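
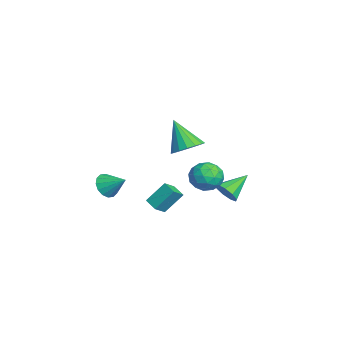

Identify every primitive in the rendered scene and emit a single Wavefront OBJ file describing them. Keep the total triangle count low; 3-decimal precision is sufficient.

v 2.984 0.57 2.511
v 3.676 0.84 3.019
v 2.076 -0.03 4.069
v 3.42 1.186 3.003
v 3.063 1.39 2.874
v 2.688 1.407 2.662
v 2.381 1.232 2.416
v 2.212 0.906 2.191
v 2.22 0.503 2.04
v 2.402 0.115 1.997
v 2.718 -0.168 2.071
v 3.095 -0.283 2.247
v 3.446 -0.201 2.483
v 3.691 0.057 2.725
v 3.774 0.433 2.919
v -1.35 2.903 -1.51
v -0.528 2.631 -1.033
v -1.452 1.449 -2.167
v -0.63 1.177 -1.69
v -1.462 1.342 -1.184
v -1.4 2.241 -0.778
v -0.58 1.839 -2.422
v -0.518 2.738 -2.016
v -0.052 1.973 -1.597
v -0.598 1.666 -0.832
v -1.382 2.414 -2.368
v -1.928 2.107 -1.603
v -0.93 2.895 -1.214
v -1.05 1.185 -1.986
v -1.539 1.282 -1.689
v -1.056 1.122 -1.409
v -1.443 2.666 -1.064
v -0.96 2.505 -0.784
v -1.509 1.748 -0.873
v -1.02 1.575 -2.416
v -0.537 1.414 -2.136
v -0.924 2.958 -1.791
v -0.441 2.798 -1.511
v -0.471 2.332 -2.327
v -0.168 2.348 -1.265
v -0.227 1.493 -1.651
v -0.198 1.883 -2.081
v -0.161 2.411 -1.843
v -0.488 2.168 -0.816
v -0.548 1.313 -1.202
v -1.037 1.41 -0.904
v -1 1.938 -0.666
v -0.208 1.781 -1.147
v -1.432 2.767 -1.998
v -1.492 1.912 -2.384
v -0.98 2.142 -2.534
v -0.943 2.67 -2.296
v -1.753 2.587 -1.549
v -1.812 1.732 -1.935
v -1.819 1.669 -1.357
v -1.782 2.197 -1.119
v -1.772 2.299 -2.053
v 2.253 -3.353 -0.228
v 2.842 -3.848 -0.182
v 2.927 -2.487 0.468
v 2.911 -3.636 -0.513
v 2.804 -3.348 -0.767
v 2.549 -3.062 -0.877
v 2.215 -2.854 -0.813
v 1.892 -2.779 -0.593
v 1.665 -2.859 -0.275
v 1.596 -3.071 0.056
v 1.703 -3.358 0.31
v 1.957 -3.645 0.42
v 2.291 -3.853 0.356
v 2.615 -3.927 0.136
v 0.774 -0.78 -2.46
v 1.238 -1.315 -1.955
v 0.666 0.176 -1.348
v 1.13 -0.359 -0.843
v 1.49 -0.401 -2.717
v 1.954 -0.936 -2.212
v 1.382 0.555 -1.605
v 1.846 0.02 -1.1
v -2.247 3.264 -3.551
v -1.737 3.137 -2.949
v -2.973 4.536 -2.669
v -1.526 3.5 -3.299
v -1.653 3.753 -3.768
v -2.058 3.777 -4.135
v -2.551 3.561 -4.229
v -2.903 3.206 -4.006
v -2.948 2.878 -3.571
v -2.665 2.73 -3.126
v -2.187 2.833 -2.88
f 2 1 4
f 2 4 3
f 4 1 5
f 4 5 3
f 5 1 6
f 5 6 3
f 6 1 7
f 6 7 3
f 7 1 8
f 7 8 3
f 8 1 9
f 8 9 3
f 9 1 10
f 9 10 3
f 10 1 11
f 10 11 3
f 11 1 12
f 11 12 3
f 12 1 13
f 12 13 3
f 13 1 14
f 13 14 3
f 14 1 15
f 14 15 3
f 15 1 2
f 15 2 3
f 16 53 32
f 53 27 56
f 32 56 21
f 53 56 32
f 16 32 28
f 32 21 33
f 28 33 17
f 32 33 28
f 16 28 37
f 28 17 38
f 37 38 23
f 28 38 37
f 16 37 49
f 37 23 52
f 49 52 26
f 37 52 49
f 16 49 53
f 49 26 57
f 53 57 27
f 49 57 53
f 17 33 44
f 33 21 47
f 44 47 25
f 33 47 44
f 21 56 34
f 56 27 55
f 34 55 20
f 56 55 34
f 27 57 54
f 57 26 50
f 54 50 18
f 57 50 54
f 26 52 51
f 52 23 39
f 51 39 22
f 52 39 51
f 23 38 43
f 38 17 40
f 43 40 24
f 38 40 43
f 19 45 31
f 45 25 46
f 31 46 20
f 45 46 31
f 19 31 29
f 31 20 30
f 29 30 18
f 31 30 29
f 19 29 36
f 29 18 35
f 36 35 22
f 29 35 36
f 19 36 41
f 36 22 42
f 41 42 24
f 36 42 41
f 19 41 45
f 41 24 48
f 45 48 25
f 41 48 45
f 20 46 34
f 46 25 47
f 34 47 21
f 46 47 34
f 18 30 54
f 30 20 55
f 54 55 27
f 30 55 54
f 22 35 51
f 35 18 50
f 51 50 26
f 35 50 51
f 24 42 43
f 42 22 39
f 43 39 23
f 42 39 43
f 25 48 44
f 48 24 40
f 44 40 17
f 48 40 44
f 59 58 61
f 59 61 60
f 61 58 62
f 61 62 60
f 62 58 63
f 62 63 60
f 63 58 64
f 63 64 60
f 64 58 65
f 64 65 60
f 65 58 66
f 65 66 60
f 66 58 67
f 66 67 60
f 67 58 68
f 67 68 60
f 68 58 69
f 68 69 60
f 69 58 70
f 69 70 60
f 70 58 71
f 70 71 60
f 71 58 59
f 71 59 60
f 73 75 72
f 76 73 72
f 72 75 74
f 74 76 72
f 73 79 75
f 77 73 76
f 77 79 73
f 75 79 74
f 78 76 74
f 74 79 78
f 78 77 76
f 79 77 78
f 81 80 83
f 81 83 82
f 83 80 84
f 83 84 82
f 84 80 85
f 84 85 82
f 85 80 86
f 85 86 82
f 86 80 87
f 86 87 82
f 87 80 88
f 87 88 82
f 88 80 89
f 88 89 82
f 89 80 90
f 89 90 82
f 90 80 81
f 90 81 82



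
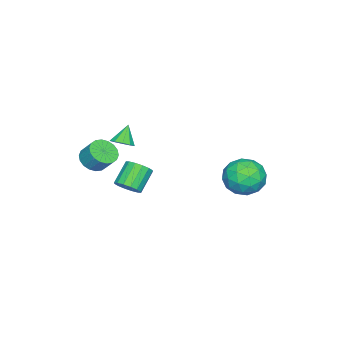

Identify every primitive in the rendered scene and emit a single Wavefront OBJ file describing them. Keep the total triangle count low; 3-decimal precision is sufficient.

v 3.494 -2.443 3.221
v 3.94 -2.983 3.586
v 4.093 -2.317 4.384
v 3.646 -1.777 4.019
v 4.174 -2.805 3.393
v 4.327 -2.14 4.191
v 4.274 -2.556 3.166
v 4.426 -1.89 3.964
v 4.218 -2.284 2.95
v 4.371 -1.619 3.748
v 4.02 -2.043 2.787
v 4.172 -1.378 3.585
v 3.717 -1.882 2.711
v 3.87 -1.217 3.509
v 3.37 -1.832 2.736
v 3.522 -1.167 3.533
v 3.047 -1.903 2.856
v 3.2 -1.237 3.654
v 2.813 -2.08 3.049
v 2.966 -1.415 3.847
v 2.714 -2.33 3.276
v 2.866 -1.664 4.074
v 2.769 -2.601 3.492
v 2.922 -1.936 4.29
v 2.968 -2.842 3.655
v 3.12 -2.177 4.453
v 3.27 -3.003 3.731
v 3.423 -2.338 4.529
v 3.618 -3.053 3.707
v 3.77 -2.388 4.504
v 1.575 -1.907 3.427
v 2.091 -2.025 3.803
v 0.885 -1.913 4.373
v 2.048 -1.627 3.774
v 1.823 -1.336 3.612
v 1.504 -1.263 3.38
v 1.212 -1.436 3.166
v 1.058 -1.789 3.051
v 1.102 -2.187 3.081
v 1.326 -2.478 3.242
v 1.645 -2.551 3.475
v 1.938 -2.378 3.689
v 1.457 -1.698 0.242
v 1.9 -1.292 0.673
v 0.847 -1.175 1.648
v 0.403 -1.582 1.218
v 1.721 -1.038 0.449
v 0.667 -0.922 1.424
v 1.47 -0.962 0.169
v 0.417 -0.846 1.144
v 1.216 -1.083 -0.091
v 0.163 -0.966 0.884
v 1.026 -1.369 -0.262
v -0.027 -1.252 0.714
v 0.952 -1.743 -0.297
v -0.101 -1.626 0.678
v 1.013 -2.105 -0.188
v -0.04 -1.988 0.787
v 1.193 -2.358 0.036
v 0.139 -2.242 1.011
v 1.443 -2.434 0.316
v 0.39 -2.318 1.291
v 1.697 -2.314 0.576
v 0.644 -2.197 1.551
v 1.887 -2.028 0.746
v 0.834 -1.911 1.722
v 1.961 -1.654 0.782
v 0.908 -1.537 1.757
v -2.859 3.823 0.25
v -2.249 3.06 0.963
v -3.031 2.42 -1.103
v -2.421 1.657 -0.39
v -3.533 2.016 -0.08
v -3.427 2.883 0.756
v -1.853 2.597 -0.896
v -1.747 3.464 -0.06
v -1.627 2.303 0.255
v -2.666 1.944 0.759
v -2.614 3.536 -0.899
v -3.653 3.177 -0.395
v -2.539 3.565 0.725
v -2.741 1.915 -0.865
v -3.395 2.126 -0.683
v -3.036 1.678 -0.264
v -3.232 3.46 0.603
v -2.873 3.012 1.023
v -3.628 2.398 0.41
v -2.407 2.468 -1.163
v -2.048 2.02 -0.743
v -2.244 3.802 0.124
v -1.885 3.354 0.543
v -1.652 3.082 -0.55
v -1.815 2.671 0.728
v -1.916 1.847 -0.067
v -1.582 2.399 -0.365
v -1.52 2.909 0.127
v -2.425 2.46 1.025
v -2.526 1.636 0.23
v -3.18 1.846 0.412
v -3.118 2.356 0.903
v -2.06 2.015 0.608
v -2.754 3.844 -0.37
v -2.855 3.02 -1.165
v -2.162 3.124 -1.043
v -2.1 3.634 -0.552
v -3.364 3.633 -0.073
v -3.465 2.809 -0.868
v -3.76 2.571 -0.267
v -3.698 3.081 0.225
v -3.22 3.465 -0.748
f 2 1 5
f 2 5 3
f 3 5 6
f 3 6 4
f 5 1 7
f 5 7 6
f 6 7 8
f 6 8 4
f 7 1 9
f 7 9 8
f 8 9 10
f 8 10 4
f 9 1 11
f 9 11 10
f 10 11 12
f 10 12 4
f 11 1 13
f 11 13 12
f 12 13 14
f 12 14 4
f 13 1 15
f 13 15 14
f 14 15 16
f 14 16 4
f 15 1 17
f 15 17 16
f 16 17 18
f 16 18 4
f 17 1 19
f 17 19 18
f 18 19 20
f 18 20 4
f 19 1 21
f 19 21 20
f 20 21 22
f 20 22 4
f 21 1 23
f 21 23 22
f 22 23 24
f 22 24 4
f 23 1 25
f 23 25 24
f 24 25 26
f 24 26 4
f 25 1 27
f 25 27 26
f 26 27 28
f 26 28 4
f 27 1 29
f 27 29 28
f 28 29 30
f 28 30 4
f 29 1 2
f 29 2 30
f 30 2 3
f 30 3 4
f 32 31 34
f 32 34 33
f 34 31 35
f 34 35 33
f 35 31 36
f 35 36 33
f 36 31 37
f 36 37 33
f 37 31 38
f 37 38 33
f 38 31 39
f 38 39 33
f 39 31 40
f 39 40 33
f 40 31 41
f 40 41 33
f 41 31 42
f 41 42 33
f 42 31 32
f 42 32 33
f 44 43 47
f 44 47 45
f 45 47 48
f 45 48 46
f 47 43 49
f 47 49 48
f 48 49 50
f 48 50 46
f 49 43 51
f 49 51 50
f 50 51 52
f 50 52 46
f 51 43 53
f 51 53 52
f 52 53 54
f 52 54 46
f 53 43 55
f 53 55 54
f 54 55 56
f 54 56 46
f 55 43 57
f 55 57 56
f 56 57 58
f 56 58 46
f 57 43 59
f 57 59 58
f 58 59 60
f 58 60 46
f 59 43 61
f 59 61 60
f 60 61 62
f 60 62 46
f 61 43 63
f 61 63 62
f 62 63 64
f 62 64 46
f 63 43 65
f 63 65 64
f 64 65 66
f 64 66 46
f 65 43 67
f 65 67 66
f 66 67 68
f 66 68 46
f 67 43 44
f 67 44 68
f 68 44 45
f 68 45 46
f 69 106 85
f 106 80 109
f 85 109 74
f 106 109 85
f 69 85 81
f 85 74 86
f 81 86 70
f 85 86 81
f 69 81 90
f 81 70 91
f 90 91 76
f 81 91 90
f 69 90 102
f 90 76 105
f 102 105 79
f 90 105 102
f 69 102 106
f 102 79 110
f 106 110 80
f 102 110 106
f 70 86 97
f 86 74 100
f 97 100 78
f 86 100 97
f 74 109 87
f 109 80 108
f 87 108 73
f 109 108 87
f 80 110 107
f 110 79 103
f 107 103 71
f 110 103 107
f 79 105 104
f 105 76 92
f 104 92 75
f 105 92 104
f 76 91 96
f 91 70 93
f 96 93 77
f 91 93 96
f 72 98 84
f 98 78 99
f 84 99 73
f 98 99 84
f 72 84 82
f 84 73 83
f 82 83 71
f 84 83 82
f 72 82 89
f 82 71 88
f 89 88 75
f 82 88 89
f 72 89 94
f 89 75 95
f 94 95 77
f 89 95 94
f 72 94 98
f 94 77 101
f 98 101 78
f 94 101 98
f 73 99 87
f 99 78 100
f 87 100 74
f 99 100 87
f 71 83 107
f 83 73 108
f 107 108 80
f 83 108 107
f 75 88 104
f 88 71 103
f 104 103 79
f 88 103 104
f 77 95 96
f 95 75 92
f 96 92 76
f 95 92 96
f 78 101 97
f 101 77 93
f 97 93 70
f 101 93 97



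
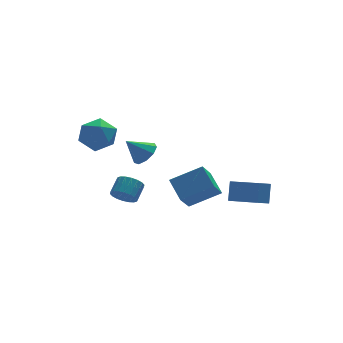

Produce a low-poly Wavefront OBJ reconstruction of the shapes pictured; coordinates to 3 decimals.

v -1.543 1.361 2.527
v -1.03 1.057 3.09
v -2.497 1.579 3.513
v -0.955 1.61 3.041
v -1.154 2.048 2.752
v -1.535 2.163 2.357
v -1.92 1.904 2.042
v -2.128 1.391 1.954
v -2.062 0.863 2.134
v -1.753 0.569 2.498
v -1.346 0.646 2.875
v -3.663 4.453 3.268
v -2.603 4.127 3.078
v -4.197 2.713 3.282
v -3.137 2.387 3.092
v -3.416 2.844 4.081
v -3.086 3.919 4.073
v -3.714 2.921 2.287
v -3.384 3.996 2.279
v -2.635 3.179 2.472
v -2.45 3.132 3.58
v -4.35 3.708 2.78
v -4.165 3.661 3.888
v 2.691 -3.317 0.717
v 2.995 -2.762 1.748
v 1.744 -1.786 0.173
v 2.049 -1.231 1.204
v 3.451 -2.989 0.316
v 3.756 -2.434 1.347
v 2.505 -1.458 -0.228
v 2.809 -0.903 0.803
v -3.334 -0.517 0.801
v -2.808 -0.544 0.295
v -2.22 0.089 0.874
v -2.746 0.117 1.379
v -2.987 -0.29 0.2
v -2.399 0.343 0.778
v -3.235 -0.081 0.223
v -2.646 0.552 0.801
v -3.503 0.041 0.361
v -2.914 0.674 0.939
v -3.737 0.054 0.586
v -3.148 0.687 1.164
v -3.891 -0.047 0.854
v -3.302 0.586 1.432
v -3.935 -0.241 1.111
v -3.346 0.392 1.689
v -3.86 -0.489 1.306
v -3.272 0.144 1.885
v -3.681 -0.743 1.402
v -3.093 -0.11 1.98
v -3.434 -0.952 1.379
v -2.845 -0.319 1.957
v -3.166 -1.074 1.241
v -2.577 -0.441 1.819
v -2.932 -1.087 1.016
v -2.343 -0.454 1.594
v -2.778 -0.986 0.748
v -2.189 -0.353 1.326
v -2.734 -0.792 0.491
v -2.145 -0.159 1.069
v -1.49 -3.662 2.014
v 0.112 -3.995 2.833
v -1.645 -2.497 2.792
v -0.044 -2.83 3.612
v -0.736 -2.81 0.888
v 0.865 -3.143 1.708
v -0.892 -1.645 1.667
v 0.71 -1.978 2.486
f 2 1 4
f 2 4 3
f 4 1 5
f 4 5 3
f 5 1 6
f 5 6 3
f 6 1 7
f 6 7 3
f 7 1 8
f 7 8 3
f 8 1 9
f 8 9 3
f 9 1 10
f 9 10 3
f 10 1 11
f 10 11 3
f 11 1 2
f 11 2 3
f 12 23 17
f 12 17 13
f 12 13 19
f 12 19 22
f 12 22 23
f 13 17 21
f 17 23 16
f 23 22 14
f 22 19 18
f 19 13 20
f 15 21 16
f 15 16 14
f 15 14 18
f 15 18 20
f 15 20 21
f 16 21 17
f 14 16 23
f 18 14 22
f 20 18 19
f 21 20 13
f 25 27 24
f 28 25 24
f 24 27 26
f 26 28 24
f 25 31 27
f 29 25 28
f 29 31 25
f 27 31 26
f 30 28 26
f 26 31 30
f 30 29 28
f 31 29 30
f 33 32 36
f 33 36 34
f 34 36 37
f 34 37 35
f 36 32 38
f 36 38 37
f 37 38 39
f 37 39 35
f 38 32 40
f 38 40 39
f 39 40 41
f 39 41 35
f 40 32 42
f 40 42 41
f 41 42 43
f 41 43 35
f 42 32 44
f 42 44 43
f 43 44 45
f 43 45 35
f 44 32 46
f 44 46 45
f 45 46 47
f 45 47 35
f 46 32 48
f 46 48 47
f 47 48 49
f 47 49 35
f 48 32 50
f 48 50 49
f 49 50 51
f 49 51 35
f 50 32 52
f 50 52 51
f 51 52 53
f 51 53 35
f 52 32 54
f 52 54 53
f 53 54 55
f 53 55 35
f 54 32 56
f 54 56 55
f 55 56 57
f 55 57 35
f 56 32 58
f 56 58 57
f 57 58 59
f 57 59 35
f 58 32 60
f 58 60 59
f 59 60 61
f 59 61 35
f 60 32 33
f 60 33 61
f 61 33 34
f 61 34 35
f 63 65 62
f 66 63 62
f 62 65 64
f 64 66 62
f 63 69 65
f 67 63 66
f 67 69 63
f 65 69 64
f 68 66 64
f 64 69 68
f 68 67 66
f 69 67 68



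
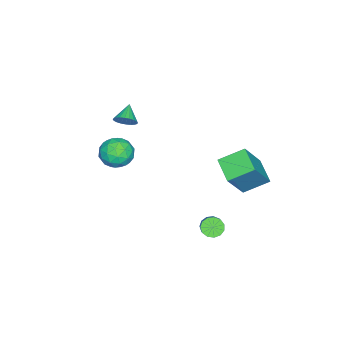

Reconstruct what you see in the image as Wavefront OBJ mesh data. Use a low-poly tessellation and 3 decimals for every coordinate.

v -0.608 -1.177 3.326
v 0.054 -0.921 2.836
v 0.206 -2.139 3.924
v 0.868 -1.883 3.434
v 0.566 -1.366 4.055
v 0.063 -0.772 3.685
v 0.197 -2.288 3.075
v -0.306 -1.694 2.705
v 0.552 -1.608 2.681
v 0.779 -1.038 3.287
v -0.519 -2.022 3.473
v -0.292 -1.452 4.079
v -0.349 -0.965 3.028
v 0.609 -2.095 3.732
v 0.431 -1.792 4.096
v 0.82 -1.641 3.809
v -0.343 -0.877 3.527
v 0.046 -0.727 3.24
v 0.347 -0.988 3.956
v 0.214 -2.333 3.52
v 0.603 -2.183 3.233
v -0.56 -1.419 2.951
v -0.171 -1.268 2.664
v -0.087 -2.072 2.804
v 0.333 -1.218 2.649
v 0.812 -1.783 3.001
v 0.417 -2.021 2.79
v 0.122 -1.672 2.572
v 0.467 -0.883 3.005
v 0.946 -1.448 3.357
v 0.768 -1.145 3.722
v 0.472 -0.795 3.505
v 0.759 -1.287 2.914
v -0.686 -1.612 3.403
v -0.207 -2.177 3.755
v -0.212 -2.265 3.255
v -0.508 -1.915 3.038
v -0.552 -1.277 3.759
v -0.073 -1.842 4.111
v 0.138 -1.388 4.188
v -0.157 -1.039 3.97
v -0.499 -1.773 3.846
v -3.351 -2.835 2.535
v -3.028 -3.142 2.921
v -4.189 -3.025 3.085
v -3.017 -2.931 3.012
v -3.056 -2.705 3.03
v -3.141 -2.499 2.972
v -3.257 -2.344 2.848
v -3.388 -2.263 2.677
v -3.513 -2.27 2.484
v -3.614 -2.362 2.299
v -3.674 -2.527 2.149
v -3.685 -2.738 2.059
v -3.646 -2.964 2.041
v -3.561 -3.171 2.098
v -3.445 -3.326 2.222
v -3.314 -3.406 2.394
v -3.189 -3.4 2.587
v -3.088 -3.307 2.772
v -4.241 2.265 -0.012
v -3.037 1.982 1.685
v -4.919 3.313 0.643
v -3.715 3.031 2.34
v -3.345 3.149 -0.5
v -2.141 2.867 1.197
v -4.023 4.198 0.155
v -2.819 3.915 1.852
v -0.7 2.752 -0.939
v -0.416 2.964 -1.347
v 0.423 3.379 -0.549
v 0.14 3.168 -0.141
v -0.61 3.18 -1.256
v 0.229 3.595 -0.458
v -0.832 3.261 -1.064
v 0.007 3.676 -0.267
v -1.012 3.18 -0.833
v -0.173 3.595 -0.035
v -1.093 2.963 -0.635
v -0.254 3.378 0.163
v -1.049 2.68 -0.533
v -0.21 3.095 0.264
v -0.894 2.419 -0.561
v -0.055 2.834 0.237
v -0.677 2.265 -0.708
v 0.162 2.68 0.089
v -0.468 2.265 -0.929
v 0.371 2.68 -0.131
v -0.332 2.42 -1.153
v 0.507 2.835 -0.355
v -0.313 2.68 -1.308
v 0.527 3.095 -0.511
f 1 38 17
f 38 12 41
f 17 41 6
f 38 41 17
f 1 17 13
f 17 6 18
f 13 18 2
f 17 18 13
f 1 13 22
f 13 2 23
f 22 23 8
f 13 23 22
f 1 22 34
f 22 8 37
f 34 37 11
f 22 37 34
f 1 34 38
f 34 11 42
f 38 42 12
f 34 42 38
f 2 18 29
f 18 6 32
f 29 32 10
f 18 32 29
f 6 41 19
f 41 12 40
f 19 40 5
f 41 40 19
f 12 42 39
f 42 11 35
f 39 35 3
f 42 35 39
f 11 37 36
f 37 8 24
f 36 24 7
f 37 24 36
f 8 23 28
f 23 2 25
f 28 25 9
f 23 25 28
f 4 30 16
f 30 10 31
f 16 31 5
f 30 31 16
f 4 16 14
f 16 5 15
f 14 15 3
f 16 15 14
f 4 14 21
f 14 3 20
f 21 20 7
f 14 20 21
f 4 21 26
f 21 7 27
f 26 27 9
f 21 27 26
f 4 26 30
f 26 9 33
f 30 33 10
f 26 33 30
f 5 31 19
f 31 10 32
f 19 32 6
f 31 32 19
f 3 15 39
f 15 5 40
f 39 40 12
f 15 40 39
f 7 20 36
f 20 3 35
f 36 35 11
f 20 35 36
f 9 27 28
f 27 7 24
f 28 24 8
f 27 24 28
f 10 33 29
f 33 9 25
f 29 25 2
f 33 25 29
f 44 43 46
f 44 46 45
f 46 43 47
f 46 47 45
f 47 43 48
f 47 48 45
f 48 43 49
f 48 49 45
f 49 43 50
f 49 50 45
f 50 43 51
f 50 51 45
f 51 43 52
f 51 52 45
f 52 43 53
f 52 53 45
f 53 43 54
f 53 54 45
f 54 43 55
f 54 55 45
f 55 43 56
f 55 56 45
f 56 43 57
f 56 57 45
f 57 43 58
f 57 58 45
f 58 43 59
f 58 59 45
f 59 43 60
f 59 60 45
f 60 43 44
f 60 44 45
f 62 64 61
f 65 62 61
f 61 64 63
f 63 65 61
f 62 68 64
f 66 62 65
f 66 68 62
f 64 68 63
f 67 65 63
f 63 68 67
f 67 66 65
f 68 66 67
f 70 69 73
f 70 73 71
f 71 73 74
f 71 74 72
f 73 69 75
f 73 75 74
f 74 75 76
f 74 76 72
f 75 69 77
f 75 77 76
f 76 77 78
f 76 78 72
f 77 69 79
f 77 79 78
f 78 79 80
f 78 80 72
f 79 69 81
f 79 81 80
f 80 81 82
f 80 82 72
f 81 69 83
f 81 83 82
f 82 83 84
f 82 84 72
f 83 69 85
f 83 85 84
f 84 85 86
f 84 86 72
f 85 69 87
f 85 87 86
f 86 87 88
f 86 88 72
f 87 69 89
f 87 89 88
f 88 89 90
f 88 90 72
f 89 69 91
f 89 91 90
f 90 91 92
f 90 92 72
f 91 69 70
f 91 70 92
f 92 70 71
f 92 71 72



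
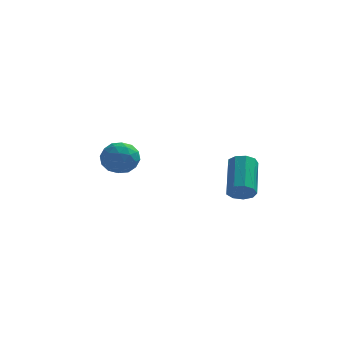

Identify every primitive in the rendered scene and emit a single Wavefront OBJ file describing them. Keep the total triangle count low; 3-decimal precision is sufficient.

v -2.993 1.547 -0.183
v -2.533 1.781 0.454
v -2.567 0.299 -0.034
v -2.107 0.533 0.603
v -2.924 0.531 0.667
v -3.188 1.302 0.575
v -1.912 0.778 -0.155
v -2.176 1.549 -0.247
v -1.865 1.306 0.472
v -2.49 1.153 0.98
v -2.61 0.927 -0.56
v -3.235 0.774 -0.052
v -2.801 1.773 0.122
v -2.299 0.307 0.298
v -2.78 0.305 0.335
v -2.509 0.443 0.71
v -3.186 1.492 0.193
v -2.915 1.629 0.568
v -3.145 0.894 0.693
v -2.185 0.451 -0.148
v -1.914 0.588 0.227
v -2.591 1.637 -0.29
v -2.32 1.775 0.085
v -1.955 1.186 -0.273
v -2.137 1.632 0.507
v -1.887 0.898 0.595
v -1.772 1.042 0.149
v -1.927 1.496 0.095
v -2.505 1.542 0.806
v -2.254 0.808 0.894
v -2.735 0.807 0.931
v -2.89 1.26 0.877
v -2.112 1.262 0.816
v -2.846 1.272 -0.474
v -2.595 0.538 -0.386
v -2.21 0.82 -0.457
v -2.365 1.273 -0.511
v -3.213 1.182 -0.175
v -2.963 0.448 -0.087
v -3.173 0.584 0.325
v -3.328 1.038 0.271
v -2.988 0.818 -0.396
v 2.325 -3.428 0.547
v 2.776 -3.599 0.831
v 2.746 -2.184 1.736
v 2.295 -2.012 1.453
v 2.884 -3.4 0.522
v 2.854 -1.985 1.427
v 2.73 -3.213 0.225
v 2.7 -1.798 1.13
v 2.386 -3.127 0.079
v 2.357 -1.712 0.984
v 2.014 -3.181 0.152
v 1.985 -1.766 1.057
v 1.787 -3.351 0.41
v 1.758 -1.936 1.315
v 1.812 -3.556 0.732
v 1.782 -2.141 1.637
v 2.077 -3.702 0.968
v 2.047 -2.287 1.873
v 2.457 -3.719 1.007
v 2.428 -2.304 1.912
f 1 38 17
f 38 12 41
f 17 41 6
f 38 41 17
f 1 17 13
f 17 6 18
f 13 18 2
f 17 18 13
f 1 13 22
f 13 2 23
f 22 23 8
f 13 23 22
f 1 22 34
f 22 8 37
f 34 37 11
f 22 37 34
f 1 34 38
f 34 11 42
f 38 42 12
f 34 42 38
f 2 18 29
f 18 6 32
f 29 32 10
f 18 32 29
f 6 41 19
f 41 12 40
f 19 40 5
f 41 40 19
f 12 42 39
f 42 11 35
f 39 35 3
f 42 35 39
f 11 37 36
f 37 8 24
f 36 24 7
f 37 24 36
f 8 23 28
f 23 2 25
f 28 25 9
f 23 25 28
f 4 30 16
f 30 10 31
f 16 31 5
f 30 31 16
f 4 16 14
f 16 5 15
f 14 15 3
f 16 15 14
f 4 14 21
f 14 3 20
f 21 20 7
f 14 20 21
f 4 21 26
f 21 7 27
f 26 27 9
f 21 27 26
f 4 26 30
f 26 9 33
f 30 33 10
f 26 33 30
f 5 31 19
f 31 10 32
f 19 32 6
f 31 32 19
f 3 15 39
f 15 5 40
f 39 40 12
f 15 40 39
f 7 20 36
f 20 3 35
f 36 35 11
f 20 35 36
f 9 27 28
f 27 7 24
f 28 24 8
f 27 24 28
f 10 33 29
f 33 9 25
f 29 25 2
f 33 25 29
f 44 43 47
f 44 47 45
f 45 47 48
f 45 48 46
f 47 43 49
f 47 49 48
f 48 49 50
f 48 50 46
f 49 43 51
f 49 51 50
f 50 51 52
f 50 52 46
f 51 43 53
f 51 53 52
f 52 53 54
f 52 54 46
f 53 43 55
f 53 55 54
f 54 55 56
f 54 56 46
f 55 43 57
f 55 57 56
f 56 57 58
f 56 58 46
f 57 43 59
f 57 59 58
f 58 59 60
f 58 60 46
f 59 43 61
f 59 61 60
f 60 61 62
f 60 62 46
f 61 43 44
f 61 44 62
f 62 44 45
f 62 45 46



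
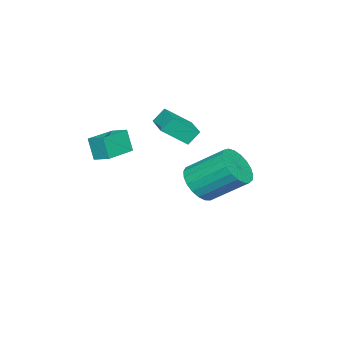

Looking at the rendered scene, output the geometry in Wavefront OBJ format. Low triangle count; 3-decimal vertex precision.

v -2.754 1.579 -2.577
v -2.149 2.166 -3.186
v -2.46 3.829 -1.891
v -3.066 3.241 -1.283
v -2.539 2.228 -3.36
v -2.851 3.891 -2.066
v -2.967 2.179 -3.399
v -3.279 3.841 -2.105
v -3.358 2.025 -3.296
v -3.67 3.688 -2.002
v -3.645 1.794 -3.069
v -3.956 3.457 -1.775
v -3.777 1.526 -2.757
v -4.089 3.189 -1.463
v -3.733 1.267 -2.413
v -4.045 2.93 -1.119
v -3.519 1.062 -2.098
v -3.831 2.725 -0.804
v -3.173 0.946 -1.866
v -3.485 2.609 -0.572
v -2.755 0.94 -1.756
v -3.067 2.603 -0.462
v -2.336 1.044 -1.789
v -2.648 2.706 -0.495
v -1.99 1.24 -1.958
v -2.302 2.903 -0.664
v -1.776 1.495 -2.234
v -2.088 3.158 -0.94
v -1.731 1.764 -2.569
v -2.043 3.427 -1.275
v -1.863 2.002 -2.906
v -2.175 3.664 -1.612
v 1.228 -0.145 0.662
v 1.093 -0.485 1.71
v 1.344 0.613 0.923
v 1.209 0.272 1.971
v 2.731 -0.412 0.769
v 2.596 -0.753 1.817
v 2.847 0.345 1.03
v 2.712 0.005 2.078
v -3.786 0.706 0.479
v -3.048 -0.218 1.417
v -2.681 1.658 0.548
v -1.943 0.734 1.486
v -3.417 0.326 -0.186
v -2.679 -0.598 0.752
v -2.312 1.278 -0.117
v -1.574 0.354 0.821
f 2 1 5
f 2 5 3
f 3 5 6
f 3 6 4
f 5 1 7
f 5 7 6
f 6 7 8
f 6 8 4
f 7 1 9
f 7 9 8
f 8 9 10
f 8 10 4
f 9 1 11
f 9 11 10
f 10 11 12
f 10 12 4
f 11 1 13
f 11 13 12
f 12 13 14
f 12 14 4
f 13 1 15
f 13 15 14
f 14 15 16
f 14 16 4
f 15 1 17
f 15 17 16
f 16 17 18
f 16 18 4
f 17 1 19
f 17 19 18
f 18 19 20
f 18 20 4
f 19 1 21
f 19 21 20
f 20 21 22
f 20 22 4
f 21 1 23
f 21 23 22
f 22 23 24
f 22 24 4
f 23 1 25
f 23 25 24
f 24 25 26
f 24 26 4
f 25 1 27
f 25 27 26
f 26 27 28
f 26 28 4
f 27 1 29
f 27 29 28
f 28 29 30
f 28 30 4
f 29 1 31
f 29 31 30
f 30 31 32
f 30 32 4
f 31 1 2
f 31 2 32
f 32 2 3
f 32 3 4
f 34 36 33
f 37 34 33
f 33 36 35
f 35 37 33
f 34 40 36
f 38 34 37
f 38 40 34
f 36 40 35
f 39 37 35
f 35 40 39
f 39 38 37
f 40 38 39
f 42 44 41
f 45 42 41
f 41 44 43
f 43 45 41
f 42 48 44
f 46 42 45
f 46 48 42
f 44 48 43
f 47 45 43
f 43 48 47
f 47 46 45
f 48 46 47



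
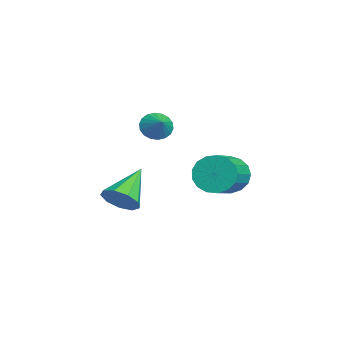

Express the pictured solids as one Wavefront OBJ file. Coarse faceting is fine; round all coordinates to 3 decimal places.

v -0.771 3.246 0.561
v -0.215 3.768 -0.116
v 1.308 3.077 0.603
v 0.751 2.554 1.279
v -0.255 4.073 0.263
v 1.268 3.382 0.982
v -0.414 4.189 0.71
v 1.109 3.498 1.429
v -0.654 4.088 1.123
v 0.868 3.397 1.842
v -0.921 3.795 1.407
v 0.601 3.104 2.126
v -1.154 3.375 1.497
v 0.368 2.684 2.216
v -1.3 2.926 1.373
v 0.223 2.235 2.091
v -1.324 2.55 1.062
v 0.199 1.859 1.781
v -1.221 2.333 0.637
v 0.301 1.642 1.356
v -1.016 2.326 0.194
v 0.507 1.635 0.913
v -0.754 2.529 -0.165
v 0.768 1.838 0.554
v -0.497 2.896 -0.357
v 1.026 2.205 0.361
v -0.302 3.343 -0.34
v 1.221 2.652 0.379
v -2.983 0.29 2.609
v -2.599 -0.26 2.231
v -2.077 0.51 3.211
v -2.54 0.019 2.041
v -2.569 0.351 1.963
v -2.68 0.672 2.013
v -2.851 0.917 2.181
v -3.048 1.037 2.434
v -3.232 1.01 2.722
v -3.367 0.84 2.987
v -3.426 0.561 3.177
v -3.397 0.229 3.255
v -3.287 -0.091 3.205
v -3.116 -0.336 3.037
v -2.918 -0.457 2.784
v -2.734 -0.43 2.496
v 2.977 -1.424 0.874
v 3.604 -1.128 1.432
v 1.543 -0.516 2.006
v 3.512 -0.722 0.988
v 3.169 -0.644 0.491
v 2.736 -0.931 0.173
v 2.416 -1.449 0.184
v 2.359 -1.955 0.517
v 2.591 -2.213 1.018
v 3.003 -2.101 1.451
v 3.404 -1.673 1.615
f 2 1 5
f 2 5 3
f 3 5 6
f 3 6 4
f 5 1 7
f 5 7 6
f 6 7 8
f 6 8 4
f 7 1 9
f 7 9 8
f 8 9 10
f 8 10 4
f 9 1 11
f 9 11 10
f 10 11 12
f 10 12 4
f 11 1 13
f 11 13 12
f 12 13 14
f 12 14 4
f 13 1 15
f 13 15 14
f 14 15 16
f 14 16 4
f 15 1 17
f 15 17 16
f 16 17 18
f 16 18 4
f 17 1 19
f 17 19 18
f 18 19 20
f 18 20 4
f 19 1 21
f 19 21 20
f 20 21 22
f 20 22 4
f 21 1 23
f 21 23 22
f 22 23 24
f 22 24 4
f 23 1 25
f 23 25 24
f 24 25 26
f 24 26 4
f 25 1 27
f 25 27 26
f 26 27 28
f 26 28 4
f 27 1 2
f 27 2 28
f 28 2 3
f 28 3 4
f 30 29 32
f 30 32 31
f 32 29 33
f 32 33 31
f 33 29 34
f 33 34 31
f 34 29 35
f 34 35 31
f 35 29 36
f 35 36 31
f 36 29 37
f 36 37 31
f 37 29 38
f 37 38 31
f 38 29 39
f 38 39 31
f 39 29 40
f 39 40 31
f 40 29 41
f 40 41 31
f 41 29 42
f 41 42 31
f 42 29 43
f 42 43 31
f 43 29 44
f 43 44 31
f 44 29 30
f 44 30 31
f 46 45 48
f 46 48 47
f 48 45 49
f 48 49 47
f 49 45 50
f 49 50 47
f 50 45 51
f 50 51 47
f 51 45 52
f 51 52 47
f 52 45 53
f 52 53 47
f 53 45 54
f 53 54 47
f 54 45 55
f 54 55 47
f 55 45 46
f 55 46 47



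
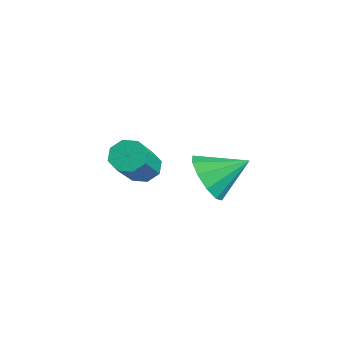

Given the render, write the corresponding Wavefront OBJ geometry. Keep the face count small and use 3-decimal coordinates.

v 2.041 2.352 -3.235
v 2.675 2.595 -4.036
v 2.559 3.668 -2.425
v 2.102 2.883 -4.138
v 1.506 2.968 -3.896
v 1.115 2.818 -3.4
v 1.077 2.49 -2.842
v 1.407 2.109 -2.433
v 1.979 1.821 -2.331
v 2.575 1.735 -2.574
v 2.967 1.885 -3.069
v 3.005 2.214 -3.627
v 2.52 -0.232 -1.609
v 3.024 -0.281 -2.033
v 4.184 -1.298 -0.535
v 3.68 -1.248 -0.111
v 3.042 0.143 -1.759
v 4.202 -0.874 -0.261
v 2.755 0.348 -1.397
v 3.915 -0.669 0.1
v 2.33 0.213 -1.16
v 3.49 -0.804 0.338
v 2.016 -0.182 -1.185
v 3.176 -1.199 0.313
v 1.998 -0.606 -1.459
v 3.158 -1.623 0.039
v 2.285 -0.811 -1.82
v 3.445 -1.828 -0.323
v 2.71 -0.676 -2.058
v 3.87 -1.693 -0.56
f 2 1 4
f 2 4 3
f 4 1 5
f 4 5 3
f 5 1 6
f 5 6 3
f 6 1 7
f 6 7 3
f 7 1 8
f 7 8 3
f 8 1 9
f 8 9 3
f 9 1 10
f 9 10 3
f 10 1 11
f 10 11 3
f 11 1 12
f 11 12 3
f 12 1 2
f 12 2 3
f 14 13 17
f 14 17 15
f 15 17 18
f 15 18 16
f 17 13 19
f 17 19 18
f 18 19 20
f 18 20 16
f 19 13 21
f 19 21 20
f 20 21 22
f 20 22 16
f 21 13 23
f 21 23 22
f 22 23 24
f 22 24 16
f 23 13 25
f 23 25 24
f 24 25 26
f 24 26 16
f 25 13 27
f 25 27 26
f 26 27 28
f 26 28 16
f 27 13 29
f 27 29 28
f 28 29 30
f 28 30 16
f 29 13 14
f 29 14 30
f 30 14 15
f 30 15 16



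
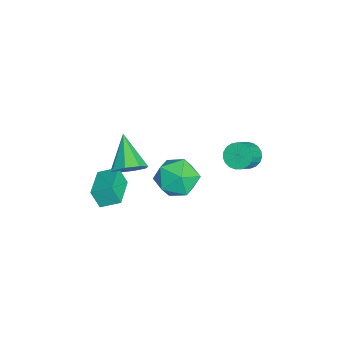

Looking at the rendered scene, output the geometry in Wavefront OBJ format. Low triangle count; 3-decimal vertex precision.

v 0.814 3.6 1.446
v 1.314 3.758 0.983
v 2.107 3.318 1.69
v 1.606 3.16 2.154
v 1.304 3.999 1.145
v 2.096 3.559 1.853
v 1.208 4.172 1.36
v 2.001 3.732 2.067
v 1.045 4.245 1.589
v 1.837 3.805 2.296
v 0.841 4.207 1.793
v 1.634 3.767 2.501
v 0.633 4.064 1.938
v 1.426 3.624 2.645
v 0.456 3.841 1.998
v 1.249 3.401 2.705
v 0.341 3.576 1.962
v 1.133 3.136 2.669
v 0.307 3.315 1.837
v 1.1 2.875 2.544
v 0.361 3.104 1.645
v 1.154 2.664 2.352
v 0.494 2.978 1.418
v 1.287 2.538 2.125
v 0.681 2.96 1.196
v 1.474 2.52 1.903
v 0.892 3.052 1.018
v 1.685 2.612 1.725
v 1.089 3.239 0.913
v 1.882 2.799 1.621
v 1.238 3.489 0.901
v 2.031 3.049 1.608
v -0.69 -2.754 -2.455
v -0.838 -3.166 -1.512
v -0.609 -1.79 -2.021
v -0.757 -2.202 -1.078
v 1.037 -2.978 -2.282
v 0.889 -3.39 -1.339
v 1.118 -2.014 -1.848
v 0.97 -2.426 -0.905
v -3.416 1.118 -3.444
v -2.563 1.199 -4.327
v -2.377 -0.339 -2.573
v -1.524 -0.258 -3.456
v -1.655 0.655 -2.641
v -2.297 1.555 -3.18
v -2.643 -0.695 -3.72
v -3.285 0.205 -4.259
v -2.085 0.079 -4.497
v -1.475 0.913 -3.83
v -3.465 -0.053 -3.07
v -2.855 0.781 -2.403
v -0.321 -1.688 -0.771
v 0.078 -1.192 -0.149
v -1.819 -2.012 0.451
v -0.33 -0.825 -0.553
v -0.733 -0.964 -1.084
v -0.895 -1.527 -1.432
v -0.72 -2.184 -1.392
v -0.312 -2.551 -0.989
v 0.091 -2.412 -0.458
v 0.253 -1.849 -0.11
f 2 1 5
f 2 5 3
f 3 5 6
f 3 6 4
f 5 1 7
f 5 7 6
f 6 7 8
f 6 8 4
f 7 1 9
f 7 9 8
f 8 9 10
f 8 10 4
f 9 1 11
f 9 11 10
f 10 11 12
f 10 12 4
f 11 1 13
f 11 13 12
f 12 13 14
f 12 14 4
f 13 1 15
f 13 15 14
f 14 15 16
f 14 16 4
f 15 1 17
f 15 17 16
f 16 17 18
f 16 18 4
f 17 1 19
f 17 19 18
f 18 19 20
f 18 20 4
f 19 1 21
f 19 21 20
f 20 21 22
f 20 22 4
f 21 1 23
f 21 23 22
f 22 23 24
f 22 24 4
f 23 1 25
f 23 25 24
f 24 25 26
f 24 26 4
f 25 1 27
f 25 27 26
f 26 27 28
f 26 28 4
f 27 1 29
f 27 29 28
f 28 29 30
f 28 30 4
f 29 1 31
f 29 31 30
f 30 31 32
f 30 32 4
f 31 1 2
f 31 2 32
f 32 2 3
f 32 3 4
f 34 36 33
f 37 34 33
f 33 36 35
f 35 37 33
f 34 40 36
f 38 34 37
f 38 40 34
f 36 40 35
f 39 37 35
f 35 40 39
f 39 38 37
f 40 38 39
f 41 52 46
f 41 46 42
f 41 42 48
f 41 48 51
f 41 51 52
f 42 46 50
f 46 52 45
f 52 51 43
f 51 48 47
f 48 42 49
f 44 50 45
f 44 45 43
f 44 43 47
f 44 47 49
f 44 49 50
f 45 50 46
f 43 45 52
f 47 43 51
f 49 47 48
f 50 49 42
f 54 53 56
f 54 56 55
f 56 53 57
f 56 57 55
f 57 53 58
f 57 58 55
f 58 53 59
f 58 59 55
f 59 53 60
f 59 60 55
f 60 53 61
f 60 61 55
f 61 53 62
f 61 62 55
f 62 53 54
f 62 54 55



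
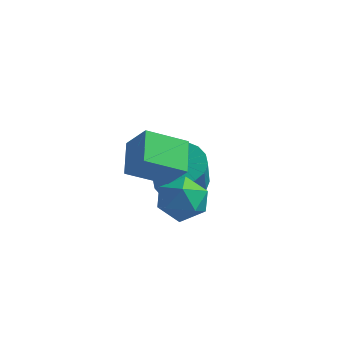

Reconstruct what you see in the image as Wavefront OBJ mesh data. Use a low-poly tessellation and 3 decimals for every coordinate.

v 3.511 1.284 -0.214
v 4.072 0.707 -0.711
v 2.748 0.073 0.331
v 3.309 -0.504 -0.166
v 3.658 -0.023 0.57
v 4.13 0.725 0.234
v 2.69 0.055 -0.614
v 3.162 0.803 -0.95
v 3.565 -0.053 -0.958
v 4.163 -0.101 -0.226
v 2.657 0.881 -0.154
v 3.255 0.833 0.578
v 1.348 3.765 -1.718
v 1.866 3.19 -2.286
v 2.409 2.12 -0.711
v 1.892 2.695 -0.142
v 2.146 3.493 -2.177
v 2.69 2.424 -0.602
v 2.269 3.85 -1.977
v 2.812 2.781 -0.402
v 2.209 4.19 -1.726
v 2.752 3.121 -0.15
v 1.979 4.446 -1.472
v 2.522 3.377 0.103
v 1.624 4.567 -1.268
v 2.167 3.498 0.307
v 1.214 4.529 -1.153
v 1.757 3.46 0.423
v 0.831 4.34 -1.149
v 1.374 3.27 0.426
v 0.55 4.036 -1.258
v 1.094 2.967 0.317
v 0.428 3.679 -1.458
v 0.971 2.61 0.117
v 0.488 3.339 -1.71
v 1.031 2.27 -0.134
v 0.718 3.083 -1.963
v 1.261 2.014 -0.388
v 1.073 2.962 -2.167
v 1.616 1.893 -0.592
v 1.483 3 -2.283
v 2.026 1.931 -0.707
v 2.923 0.305 0.39
v 1.956 -0.708 1.1
v 2.35 1.338 1.084
v 1.383 0.325 1.793
v 3.737 0.155 1.287
v 2.77 -0.858 1.996
v 3.164 1.188 1.98
v 2.197 0.175 2.69
f 1 12 6
f 1 6 2
f 1 2 8
f 1 8 11
f 1 11 12
f 2 6 10
f 6 12 5
f 12 11 3
f 11 8 7
f 8 2 9
f 4 10 5
f 4 5 3
f 4 3 7
f 4 7 9
f 4 9 10
f 5 10 6
f 3 5 12
f 7 3 11
f 9 7 8
f 10 9 2
f 14 13 17
f 14 17 15
f 15 17 18
f 15 18 16
f 17 13 19
f 17 19 18
f 18 19 20
f 18 20 16
f 19 13 21
f 19 21 20
f 20 21 22
f 20 22 16
f 21 13 23
f 21 23 22
f 22 23 24
f 22 24 16
f 23 13 25
f 23 25 24
f 24 25 26
f 24 26 16
f 25 13 27
f 25 27 26
f 26 27 28
f 26 28 16
f 27 13 29
f 27 29 28
f 28 29 30
f 28 30 16
f 29 13 31
f 29 31 30
f 30 31 32
f 30 32 16
f 31 13 33
f 31 33 32
f 32 33 34
f 32 34 16
f 33 13 35
f 33 35 34
f 34 35 36
f 34 36 16
f 35 13 37
f 35 37 36
f 36 37 38
f 36 38 16
f 37 13 39
f 37 39 38
f 38 39 40
f 38 40 16
f 39 13 41
f 39 41 40
f 40 41 42
f 40 42 16
f 41 13 14
f 41 14 42
f 42 14 15
f 42 15 16
f 44 46 43
f 47 44 43
f 43 46 45
f 45 47 43
f 44 50 46
f 48 44 47
f 48 50 44
f 46 50 45
f 49 47 45
f 45 50 49
f 49 48 47
f 50 48 49



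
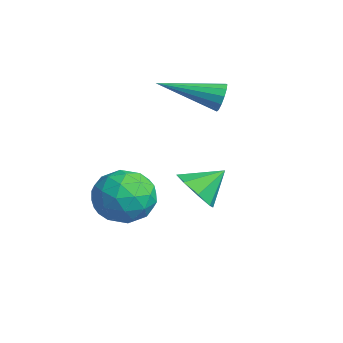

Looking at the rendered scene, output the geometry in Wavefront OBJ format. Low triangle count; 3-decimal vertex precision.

v -0.439 1.885 -2.772
v 0.121 1.595 -1.917
v -1.421 0.485 -2.603
v -0.861 0.195 -1.748
v -1.494 1.047 -1.705
v -0.886 1.912 -1.809
v -0.414 0.168 -2.711
v 0.194 1.033 -2.815
v 0.137 0.534 -1.88
v -0.531 1.077 -1.258
v -0.769 1.003 -3.262
v -1.437 1.546 -2.64
v -0.073 1.863 -2.359
v -1.227 0.217 -2.161
v -1.599 0.718 -2.135
v -1.27 0.548 -1.633
v -0.665 2.049 -2.296
v -0.336 1.879 -1.793
v -1.285 1.557 -1.668
v -0.964 0.201 -2.727
v -0.635 0.031 -2.224
v -0.03 1.532 -2.887
v 0.299 1.362 -2.385
v -0.015 0.523 -2.852
v 0.266 1.068 -1.835
v -0.312 0.246 -1.736
v -0.049 0.23 -2.302
v 0.308 0.738 -2.363
v -0.127 1.388 -1.469
v -0.704 0.565 -1.37
v -1.076 1.066 -1.345
v -0.719 1.574 -1.406
v -0.117 0.764 -1.447
v -0.596 1.515 -3.15
v -1.173 0.692 -3.051
v -0.581 0.506 -3.114
v -0.224 1.014 -3.175
v -0.988 1.834 -2.784
v -1.566 1.012 -2.685
v -1.608 1.342 -2.157
v -1.251 1.85 -2.218
v -1.183 1.316 -3.073
v -1.4 4.416 1.038
v -1.095 4.445 1.507
v -2.12 2.564 1.622
v -1.375 4.575 1.574
v -1.662 4.654 1.472
v -1.867 4.658 1.231
v -1.923 4.584 0.929
v -1.813 4.457 0.662
v -1.572 4.317 0.514
v -1.277 4.208 0.533
v -1.021 4.165 0.712
v -0.885 4.201 0.994
v -0.913 4.306 1.291
v 1.904 2.308 -1.037
v 2.218 1.853 -0.459
v 1.936 3.212 -0.343
v 2.646 2.11 -0.813
v 2.64 2.483 -1.299
v 2.202 2.753 -1.631
v 1.59 2.763 -1.615
v 1.162 2.506 -1.261
v 1.168 2.133 -0.775
v 1.606 1.863 -0.443
f 1 38 17
f 38 12 41
f 17 41 6
f 38 41 17
f 1 17 13
f 17 6 18
f 13 18 2
f 17 18 13
f 1 13 22
f 13 2 23
f 22 23 8
f 13 23 22
f 1 22 34
f 22 8 37
f 34 37 11
f 22 37 34
f 1 34 38
f 34 11 42
f 38 42 12
f 34 42 38
f 2 18 29
f 18 6 32
f 29 32 10
f 18 32 29
f 6 41 19
f 41 12 40
f 19 40 5
f 41 40 19
f 12 42 39
f 42 11 35
f 39 35 3
f 42 35 39
f 11 37 36
f 37 8 24
f 36 24 7
f 37 24 36
f 8 23 28
f 23 2 25
f 28 25 9
f 23 25 28
f 4 30 16
f 30 10 31
f 16 31 5
f 30 31 16
f 4 16 14
f 16 5 15
f 14 15 3
f 16 15 14
f 4 14 21
f 14 3 20
f 21 20 7
f 14 20 21
f 4 21 26
f 21 7 27
f 26 27 9
f 21 27 26
f 4 26 30
f 26 9 33
f 30 33 10
f 26 33 30
f 5 31 19
f 31 10 32
f 19 32 6
f 31 32 19
f 3 15 39
f 15 5 40
f 39 40 12
f 15 40 39
f 7 20 36
f 20 3 35
f 36 35 11
f 20 35 36
f 9 27 28
f 27 7 24
f 28 24 8
f 27 24 28
f 10 33 29
f 33 9 25
f 29 25 2
f 33 25 29
f 44 43 46
f 44 46 45
f 46 43 47
f 46 47 45
f 47 43 48
f 47 48 45
f 48 43 49
f 48 49 45
f 49 43 50
f 49 50 45
f 50 43 51
f 50 51 45
f 51 43 52
f 51 52 45
f 52 43 53
f 52 53 45
f 53 43 54
f 53 54 45
f 54 43 55
f 54 55 45
f 55 43 44
f 55 44 45
f 57 56 59
f 57 59 58
f 59 56 60
f 59 60 58
f 60 56 61
f 60 61 58
f 61 56 62
f 61 62 58
f 62 56 63
f 62 63 58
f 63 56 64
f 63 64 58
f 64 56 65
f 64 65 58
f 65 56 57
f 65 57 58



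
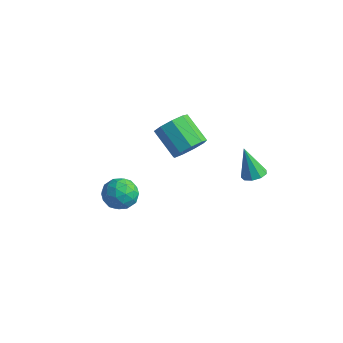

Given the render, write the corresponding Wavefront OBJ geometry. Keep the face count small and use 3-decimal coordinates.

v -3.451 -2.854 1.357
v -2.513 -2.871 1.479
v -3.567 -4.209 2.061
v -2.629 -4.226 2.183
v -3.158 -3.602 2.66
v -3.086 -2.765 2.225
v -2.994 -4.315 1.315
v -2.922 -3.478 0.88
v -2.231 -3.774 1.454
v -2.331 -3.333 2.285
v -3.749 -3.747 1.255
v -3.849 -3.306 2.086
v -2.972 -2.744 1.356
v -3.108 -4.336 2.184
v -3.419 -3.97 2.464
v -2.868 -3.98 2.536
v -3.308 -2.681 1.795
v -2.757 -2.691 1.867
v -3.136 -3.121 2.561
v -3.323 -4.389 1.673
v -2.772 -4.399 1.745
v -3.212 -3.1 1.004
v -2.661 -3.11 1.076
v -2.944 -3.959 0.979
v -2.254 -3.284 1.413
v -2.323 -4.081 1.827
v -2.537 -4.133 1.316
v -2.495 -3.641 1.061
v -2.314 -3.025 1.902
v -2.382 -3.822 2.316
v -2.693 -3.455 2.596
v -2.65 -2.963 2.34
v -2.148 -3.556 1.887
v -3.698 -3.258 1.224
v -3.766 -4.055 1.638
v -3.43 -4.117 1.2
v -3.387 -3.625 0.944
v -3.757 -2.999 1.713
v -3.826 -3.796 2.127
v -3.585 -3.439 2.479
v -3.543 -2.947 2.224
v -3.932 -3.524 1.653
v -3.017 1.256 2.109
v -2.449 1.489 2.86
v -3.894 1.657 3.902
v -4.463 1.424 3.151
v -2.624 2.037 2.529
v -4.069 2.205 3.571
v -2.983 2.219 2.001
v -4.428 2.387 3.044
v -3.358 1.951 1.524
v -4.803 2.119 2.567
v -3.574 1.358 1.321
v -5.019 1.526 2.363
v -3.529 0.717 1.486
v -4.975 0.885 2.528
v -3.245 0.328 1.943
v -4.69 0.496 2.985
v -2.854 0.374 2.477
v -4.3 0.541 3.519
v -2.54 0.832 2.839
v -3.985 1 3.881
v -0.338 2.931 0.672
v 0.258 2.745 0.885
v -0.962 2.849 2.348
v 0.224 3.195 0.894
v -0.073 3.522 0.8
v -0.495 3.572 0.645
v -0.843 3.322 0.504
v -0.955 2.889 0.441
v -0.779 2.476 0.486
v -0.397 2.276 0.618
v 0.013 2.382 0.776
f 1 38 17
f 38 12 41
f 17 41 6
f 38 41 17
f 1 17 13
f 17 6 18
f 13 18 2
f 17 18 13
f 1 13 22
f 13 2 23
f 22 23 8
f 13 23 22
f 1 22 34
f 22 8 37
f 34 37 11
f 22 37 34
f 1 34 38
f 34 11 42
f 38 42 12
f 34 42 38
f 2 18 29
f 18 6 32
f 29 32 10
f 18 32 29
f 6 41 19
f 41 12 40
f 19 40 5
f 41 40 19
f 12 42 39
f 42 11 35
f 39 35 3
f 42 35 39
f 11 37 36
f 37 8 24
f 36 24 7
f 37 24 36
f 8 23 28
f 23 2 25
f 28 25 9
f 23 25 28
f 4 30 16
f 30 10 31
f 16 31 5
f 30 31 16
f 4 16 14
f 16 5 15
f 14 15 3
f 16 15 14
f 4 14 21
f 14 3 20
f 21 20 7
f 14 20 21
f 4 21 26
f 21 7 27
f 26 27 9
f 21 27 26
f 4 26 30
f 26 9 33
f 30 33 10
f 26 33 30
f 5 31 19
f 31 10 32
f 19 32 6
f 31 32 19
f 3 15 39
f 15 5 40
f 39 40 12
f 15 40 39
f 7 20 36
f 20 3 35
f 36 35 11
f 20 35 36
f 9 27 28
f 27 7 24
f 28 24 8
f 27 24 28
f 10 33 29
f 33 9 25
f 29 25 2
f 33 25 29
f 44 43 47
f 44 47 45
f 45 47 48
f 45 48 46
f 47 43 49
f 47 49 48
f 48 49 50
f 48 50 46
f 49 43 51
f 49 51 50
f 50 51 52
f 50 52 46
f 51 43 53
f 51 53 52
f 52 53 54
f 52 54 46
f 53 43 55
f 53 55 54
f 54 55 56
f 54 56 46
f 55 43 57
f 55 57 56
f 56 57 58
f 56 58 46
f 57 43 59
f 57 59 58
f 58 59 60
f 58 60 46
f 59 43 61
f 59 61 60
f 60 61 62
f 60 62 46
f 61 43 44
f 61 44 62
f 62 44 45
f 62 45 46
f 64 63 66
f 64 66 65
f 66 63 67
f 66 67 65
f 67 63 68
f 67 68 65
f 68 63 69
f 68 69 65
f 69 63 70
f 69 70 65
f 70 63 71
f 70 71 65
f 71 63 72
f 71 72 65
f 72 63 73
f 72 73 65
f 73 63 64
f 73 64 65



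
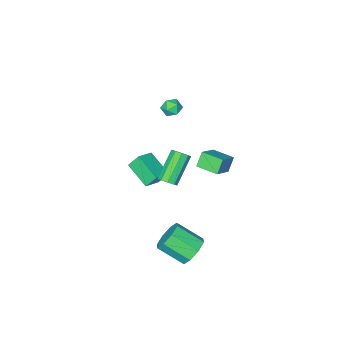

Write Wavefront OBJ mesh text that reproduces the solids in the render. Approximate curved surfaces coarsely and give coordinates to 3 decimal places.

v 1.981 3.136 2.001
v 2.402 3.145 2.414
v 1.02 2.654 3.833
v 0.599 2.644 3.419
v 2.235 3.511 2.378
v 0.854 3.02 3.797
v 1.949 3.701 2.166
v 0.568 3.21 3.584
v 1.678 3.627 1.876
v 0.297 3.136 3.295
v 1.549 3.322 1.645
v 0.167 2.831 3.063
v 1.621 2.931 1.58
v 0.24 2.44 2.999
v 1.862 2.635 1.712
v 0.481 2.144 3.131
v 2.158 2.573 1.979
v 0.777 2.082 3.398
v 2.371 2.775 2.256
v 0.99 2.284 3.675
v -4.203 -3.679 -0.13
v -3.891 -3.243 0.343
v -4.109 -4.557 0.617
v -3.797 -4.121 1.09
v -4.49 -4.04 0.931
v -4.548 -3.497 0.469
v -3.452 -4.303 0.491
v -3.51 -3.76 0.029
v -3.428 -3.628 0.727
v -4.069 -3.466 0.999
v -3.931 -4.334 -0.039
v -4.572 -4.172 0.233
v 1.105 4.387 -3.972
v 1.577 4.058 -4.802
v 2.427 2.744 -3.798
v 1.955 3.073 -2.968
v 1.979 4.603 -4.43
v 2.829 3.288 -3.426
v 1.869 5.022 -3.789
v 2.72 3.707 -2.785
v 1.312 5.068 -3.255
v 2.162 3.754 -2.251
v 0.633 4.716 -3.142
v 1.483 3.402 -2.138
v 0.231 4.172 -3.514
v 1.081 2.857 -2.51
v 0.34 3.753 -4.155
v 1.191 2.438 -3.151
v 0.898 3.706 -4.689
v 1.748 2.392 -3.685
v -0.372 -2.24 -1.38
v -0.804 -1.814 -0.536
v -0.383 -0.626 -2.2
v -0.816 -0.2 -1.356
v 0.756 -2 -0.924
v 0.323 -1.574 -0.08
v 0.744 -0.386 -1.744
v 0.312 0.04 -0.9
v -4.331 -0.417 -1.299
v -3.098 0.028 -0.489
v -4.784 0.918 -1.342
v -3.551 1.362 -0.532
v -3.789 -0.262 -2.208
v -2.556 0.182 -1.398
v -4.242 1.072 -2.251
v -3.009 1.517 -1.441
f 2 1 5
f 2 5 3
f 3 5 6
f 3 6 4
f 5 1 7
f 5 7 6
f 6 7 8
f 6 8 4
f 7 1 9
f 7 9 8
f 8 9 10
f 8 10 4
f 9 1 11
f 9 11 10
f 10 11 12
f 10 12 4
f 11 1 13
f 11 13 12
f 12 13 14
f 12 14 4
f 13 1 15
f 13 15 14
f 14 15 16
f 14 16 4
f 15 1 17
f 15 17 16
f 16 17 18
f 16 18 4
f 17 1 19
f 17 19 18
f 18 19 20
f 18 20 4
f 19 1 2
f 19 2 20
f 20 2 3
f 20 3 4
f 21 32 26
f 21 26 22
f 21 22 28
f 21 28 31
f 21 31 32
f 22 26 30
f 26 32 25
f 32 31 23
f 31 28 27
f 28 22 29
f 24 30 25
f 24 25 23
f 24 23 27
f 24 27 29
f 24 29 30
f 25 30 26
f 23 25 32
f 27 23 31
f 29 27 28
f 30 29 22
f 34 33 37
f 34 37 35
f 35 37 38
f 35 38 36
f 37 33 39
f 37 39 38
f 38 39 40
f 38 40 36
f 39 33 41
f 39 41 40
f 40 41 42
f 40 42 36
f 41 33 43
f 41 43 42
f 42 43 44
f 42 44 36
f 43 33 45
f 43 45 44
f 44 45 46
f 44 46 36
f 45 33 47
f 45 47 46
f 46 47 48
f 46 48 36
f 47 33 49
f 47 49 48
f 48 49 50
f 48 50 36
f 49 33 34
f 49 34 50
f 50 34 35
f 50 35 36
f 52 54 51
f 55 52 51
f 51 54 53
f 53 55 51
f 52 58 54
f 56 52 55
f 56 58 52
f 54 58 53
f 57 55 53
f 53 58 57
f 57 56 55
f 58 56 57
f 60 62 59
f 63 60 59
f 59 62 61
f 61 63 59
f 60 66 62
f 64 60 63
f 64 66 60
f 62 66 61
f 65 63 61
f 61 66 65
f 65 64 63
f 66 64 65



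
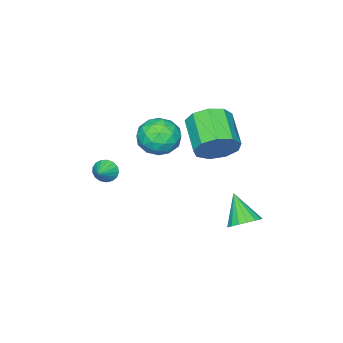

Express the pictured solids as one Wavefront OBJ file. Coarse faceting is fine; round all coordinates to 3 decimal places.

v -1.356 -0.539 0.708
v -0.465 -0.033 0.391
v -0.615 -2.067 0.349
v 0.276 -1.561 0.032
v -0.001 -1.561 1.068
v -0.459 -0.617 1.29
v -0.621 -1.483 -0.55
v -1.079 -0.539 -0.328
v -0.011 -0.616 -0.387
v 0.372 -0.665 0.614
v -1.452 -1.435 0.126
v -1.069 -1.484 1.127
v -0.976 -0.152 0.581
v -0.104 -1.948 0.159
v -0.267 -1.948 0.768
v 0.257 -1.651 0.582
v -0.972 -0.496 1.109
v -0.448 -0.198 0.923
v -0.175 -1.096 1.321
v -0.632 -1.902 -0.183
v -0.108 -1.604 -0.369
v -1.337 -0.449 0.158
v -0.813 -0.152 -0.028
v -0.905 -1.004 -0.581
v -0.185 -0.197 -0.062
v 0.25 -1.095 -0.273
v -0.277 -1.049 -0.616
v -0.546 -0.494 -0.485
v 0.04 -0.226 0.526
v 0.476 -1.124 0.315
v 0.313 -1.124 0.924
v 0.044 -0.569 1.054
v 0.307 -0.568 0.069
v -1.556 -0.976 0.425
v -1.12 -1.874 0.214
v -1.124 -1.531 -0.314
v -1.393 -0.976 -0.184
v -1.33 -1.005 1.013
v -0.895 -1.903 0.802
v -0.534 -1.606 1.225
v -0.803 -1.051 1.356
v -1.387 -1.532 0.671
v 0.5 -3.273 -2.28
v 0.819 -3.618 -2.7
v 1.38 -2.947 -1.88
v 0.783 -3.352 -2.837
v 0.682 -3.068 -2.847
v 0.539 -2.831 -2.727
v 0.387 -2.696 -2.504
v 0.262 -2.692 -2.23
v 0.191 -2.822 -1.968
v 0.19 -3.056 -1.776
v 0.261 -3.339 -1.701
v 0.387 -3.607 -1.758
v 0.538 -3.799 -1.934
v 0.681 -3.87 -2.19
v 0.782 -3.805 -2.466
v -2.152 2.503 -4.647
v -1.688 1.897 -4.946
v -2.608 1.517 -3.353
v -1.444 2.094 -4.71
v -1.363 2.385 -4.46
v -1.462 2.703 -4.252
v -1.719 2.975 -4.135
v -2.075 3.139 -4.136
v -2.449 3.158 -4.253
v -2.755 3.026 -4.461
v -2.923 2.775 -4.712
v -2.914 2.461 -4.947
v -2.73 2.157 -5.114
v -2.414 1.932 -5.174
v -2.038 1.838 -5.114
v -1.18 1.681 0.379
v -0.363 1.449 1.029
v -1.422 0.128 1.891
v -2.24 0.359 1.241
v -0.777 1.974 1.326
v -1.836 0.653 2.187
v -1.38 2.363 1.179
v -2.439 1.041 2.041
v -1.89 2.431 0.658
v -2.949 1.11 1.52
v -2.067 2.149 0.007
v -3.127 0.828 0.869
v -1.83 1.647 -0.47
v -2.889 0.326 0.391
v -1.289 1.161 -0.55
v -2.348 -0.16 0.312
v -0.697 0.918 -0.195
v -1.756 -0.403 0.667
v -0.331 1.032 0.429
v -1.39 -0.289 1.29
f 1 38 17
f 38 12 41
f 17 41 6
f 38 41 17
f 1 17 13
f 17 6 18
f 13 18 2
f 17 18 13
f 1 13 22
f 13 2 23
f 22 23 8
f 13 23 22
f 1 22 34
f 22 8 37
f 34 37 11
f 22 37 34
f 1 34 38
f 34 11 42
f 38 42 12
f 34 42 38
f 2 18 29
f 18 6 32
f 29 32 10
f 18 32 29
f 6 41 19
f 41 12 40
f 19 40 5
f 41 40 19
f 12 42 39
f 42 11 35
f 39 35 3
f 42 35 39
f 11 37 36
f 37 8 24
f 36 24 7
f 37 24 36
f 8 23 28
f 23 2 25
f 28 25 9
f 23 25 28
f 4 30 16
f 30 10 31
f 16 31 5
f 30 31 16
f 4 16 14
f 16 5 15
f 14 15 3
f 16 15 14
f 4 14 21
f 14 3 20
f 21 20 7
f 14 20 21
f 4 21 26
f 21 7 27
f 26 27 9
f 21 27 26
f 4 26 30
f 26 9 33
f 30 33 10
f 26 33 30
f 5 31 19
f 31 10 32
f 19 32 6
f 31 32 19
f 3 15 39
f 15 5 40
f 39 40 12
f 15 40 39
f 7 20 36
f 20 3 35
f 36 35 11
f 20 35 36
f 9 27 28
f 27 7 24
f 28 24 8
f 27 24 28
f 10 33 29
f 33 9 25
f 29 25 2
f 33 25 29
f 44 43 46
f 44 46 45
f 46 43 47
f 46 47 45
f 47 43 48
f 47 48 45
f 48 43 49
f 48 49 45
f 49 43 50
f 49 50 45
f 50 43 51
f 50 51 45
f 51 43 52
f 51 52 45
f 52 43 53
f 52 53 45
f 53 43 54
f 53 54 45
f 54 43 55
f 54 55 45
f 55 43 56
f 55 56 45
f 56 43 57
f 56 57 45
f 57 43 44
f 57 44 45
f 59 58 61
f 59 61 60
f 61 58 62
f 61 62 60
f 62 58 63
f 62 63 60
f 63 58 64
f 63 64 60
f 64 58 65
f 64 65 60
f 65 58 66
f 65 66 60
f 66 58 67
f 66 67 60
f 67 58 68
f 67 68 60
f 68 58 69
f 68 69 60
f 69 58 70
f 69 70 60
f 70 58 71
f 70 71 60
f 71 58 72
f 71 72 60
f 72 58 59
f 72 59 60
f 74 73 77
f 74 77 75
f 75 77 78
f 75 78 76
f 77 73 79
f 77 79 78
f 78 79 80
f 78 80 76
f 79 73 81
f 79 81 80
f 80 81 82
f 80 82 76
f 81 73 83
f 81 83 82
f 82 83 84
f 82 84 76
f 83 73 85
f 83 85 84
f 84 85 86
f 84 86 76
f 85 73 87
f 85 87 86
f 86 87 88
f 86 88 76
f 87 73 89
f 87 89 88
f 88 89 90
f 88 90 76
f 89 73 91
f 89 91 90
f 90 91 92
f 90 92 76
f 91 73 74
f 91 74 92
f 92 74 75
f 92 75 76



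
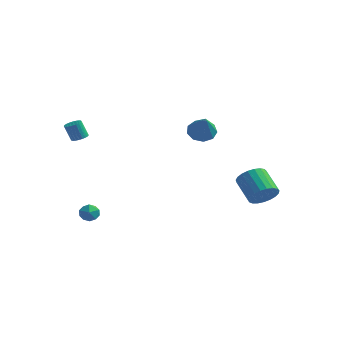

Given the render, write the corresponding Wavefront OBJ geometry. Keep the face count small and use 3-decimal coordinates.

v 4.258 3.528 -1.608
v 4.852 3.495 -0.881
v 3.596 4.159 0.175
v 3.002 4.192 -0.552
v 4.92 3.852 -1.025
v 3.664 4.516 0.031
v 4.873 4.153 -1.27
v 3.617 4.817 -0.214
v 4.72 4.346 -1.573
v 3.464 5.01 -0.517
v 4.487 4.398 -1.883
v 3.231 5.061 -0.827
v 4.214 4.299 -2.145
v 2.958 4.962 -1.089
v 3.949 4.066 -2.314
v 2.693 4.73 -1.258
v 3.737 3.741 -2.361
v 2.481 4.405 -1.305
v 3.616 3.379 -2.278
v 2.36 4.043 -1.222
v 3.605 3.043 -2.079
v 2.349 3.706 -1.023
v 3.708 2.79 -1.799
v 2.452 3.454 -0.743
v 3.905 2.666 -1.485
v 2.649 3.329 -0.429
v 4.164 2.69 -1.193
v 2.908 3.354 -0.137
v 4.438 2.859 -0.973
v 3.183 3.523 0.083
v 4.682 3.144 -0.862
v 3.426 3.808 0.194
v 0.168 3.475 2.604
v 0.563 3.04 1.963
v 1.172 2.305 4.016
v 0.891 3.511 2.121
v 0.88 3.966 2.505
v 0.536 4.19 2.936
v 0.02 4.08 3.211
v -0.427 3.687 3.203
v -0.595 3.194 2.914
v -0.406 2.833 2.481
v 0.051 2.772 2.105
v -3.522 -2.987 3.183
v -3.039 -3.088 3.311
v -3.355 -3.295 4.344
v -3.838 -3.193 4.217
v -3.048 -2.893 3.347
v -3.364 -3.099 4.38
v -3.13 -2.712 3.358
v -3.446 -2.918 4.392
v -3.271 -2.572 3.343
v -3.587 -2.779 4.376
v -3.45 -2.496 3.303
v -3.767 -2.703 4.336
v -3.641 -2.495 3.245
v -3.957 -2.701 4.278
v -3.813 -2.568 3.178
v -4.129 -2.774 4.211
v -3.941 -2.705 3.111
v -4.257 -2.912 4.144
v -4.005 -2.885 3.056
v -4.321 -3.092 4.089
v -3.996 -3.081 3.02
v -4.312 -3.287 4.053
v -3.914 -3.262 3.008
v -4.23 -3.468 4.042
v -3.773 -3.401 3.024
v -4.089 -3.608 4.057
v -3.593 -3.477 3.064
v -3.91 -3.684 4.097
v -3.403 -3.479 3.122
v -3.719 -3.685 4.155
v -3.231 -3.406 3.189
v -3.547 -3.612 4.222
v -3.103 -3.268 3.256
v -3.419 -3.475 4.289
v -2.695 -2.382 -2.699
v -2.475 -2.702 -2.137
v -3.585 -3.038 -2.723
v -3.365 -3.358 -2.161
v -3.58 -2.71 -2.123
v -3.03 -2.305 -2.108
v -3.03 -3.435 -2.752
v -2.48 -3.03 -2.737
v -2.681 -3.353 -2.169
v -3.022 -2.905 -1.781
v -3.038 -2.835 -3.079
v -3.379 -2.387 -2.691
f 2 1 5
f 2 5 3
f 3 5 6
f 3 6 4
f 5 1 7
f 5 7 6
f 6 7 8
f 6 8 4
f 7 1 9
f 7 9 8
f 8 9 10
f 8 10 4
f 9 1 11
f 9 11 10
f 10 11 12
f 10 12 4
f 11 1 13
f 11 13 12
f 12 13 14
f 12 14 4
f 13 1 15
f 13 15 14
f 14 15 16
f 14 16 4
f 15 1 17
f 15 17 16
f 16 17 18
f 16 18 4
f 17 1 19
f 17 19 18
f 18 19 20
f 18 20 4
f 19 1 21
f 19 21 20
f 20 21 22
f 20 22 4
f 21 1 23
f 21 23 22
f 22 23 24
f 22 24 4
f 23 1 25
f 23 25 24
f 24 25 26
f 24 26 4
f 25 1 27
f 25 27 26
f 26 27 28
f 26 28 4
f 27 1 29
f 27 29 28
f 28 29 30
f 28 30 4
f 29 1 31
f 29 31 30
f 30 31 32
f 30 32 4
f 31 1 2
f 31 2 32
f 32 2 3
f 32 3 4
f 34 33 36
f 34 36 35
f 36 33 37
f 36 37 35
f 37 33 38
f 37 38 35
f 38 33 39
f 38 39 35
f 39 33 40
f 39 40 35
f 40 33 41
f 40 41 35
f 41 33 42
f 41 42 35
f 42 33 43
f 42 43 35
f 43 33 34
f 43 34 35
f 45 44 48
f 45 48 46
f 46 48 49
f 46 49 47
f 48 44 50
f 48 50 49
f 49 50 51
f 49 51 47
f 50 44 52
f 50 52 51
f 51 52 53
f 51 53 47
f 52 44 54
f 52 54 53
f 53 54 55
f 53 55 47
f 54 44 56
f 54 56 55
f 55 56 57
f 55 57 47
f 56 44 58
f 56 58 57
f 57 58 59
f 57 59 47
f 58 44 60
f 58 60 59
f 59 60 61
f 59 61 47
f 60 44 62
f 60 62 61
f 61 62 63
f 61 63 47
f 62 44 64
f 62 64 63
f 63 64 65
f 63 65 47
f 64 44 66
f 64 66 65
f 65 66 67
f 65 67 47
f 66 44 68
f 66 68 67
f 67 68 69
f 67 69 47
f 68 44 70
f 68 70 69
f 69 70 71
f 69 71 47
f 70 44 72
f 70 72 71
f 71 72 73
f 71 73 47
f 72 44 74
f 72 74 73
f 73 74 75
f 73 75 47
f 74 44 76
f 74 76 75
f 75 76 77
f 75 77 47
f 76 44 45
f 76 45 77
f 77 45 46
f 77 46 47
f 78 89 83
f 78 83 79
f 78 79 85
f 78 85 88
f 78 88 89
f 79 83 87
f 83 89 82
f 89 88 80
f 88 85 84
f 85 79 86
f 81 87 82
f 81 82 80
f 81 80 84
f 81 84 86
f 81 86 87
f 82 87 83
f 80 82 89
f 84 80 88
f 86 84 85
f 87 86 79



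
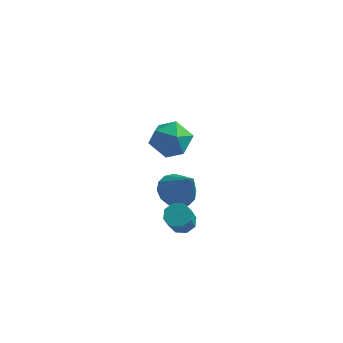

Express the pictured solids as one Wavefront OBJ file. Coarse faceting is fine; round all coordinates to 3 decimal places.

v -3.772 -0.118 2.988
v -3.054 0.322 3.796
v -3.546 -1.842 3.724
v -2.828 -1.402 4.532
v -3.966 -1.145 4.561
v -4.106 -0.079 4.106
v -2.494 -1.441 3.414
v -2.634 -0.375 2.959
v -2.264 -0.496 4.06
v -3.174 -0.313 4.768
v -3.426 -1.207 2.752
v -4.336 -1.024 3.46
v -2.742 -0.735 -2.352
v -2.046 -0.867 -2.48
v -1.982 -1.917 -1.056
v -2.678 -1.785 -0.928
v -2.121 -0.429 -2.154
v -2.057 -1.479 -0.73
v -2.56 -0.171 -1.944
v -2.496 -1.22 -0.52
v -3.105 -0.243 -1.973
v -3.042 -1.293 -0.549
v -3.438 -0.603 -2.224
v -3.374 -1.653 -0.8
v -3.363 -1.041 -2.55
v -3.299 -2.091 -1.126
v -2.924 -1.3 -2.76
v -2.86 -2.349 -1.336
v -2.378 -1.227 -2.731
v -2.315 -2.277 -1.307
v -3.899 2.313 -2.765
v -2.965 2.39 -3.303
v -2.821 1.607 -0.995
v -3.035 2.889 -3.062
v -3.336 3.234 -2.741
v -3.788 3.332 -2.427
v -4.269 3.158 -2.203
v -4.652 2.756 -2.131
v -4.832 2.236 -2.228
v -4.763 1.737 -2.469
v -4.462 1.392 -2.79
v -4.01 1.294 -3.104
v -3.528 1.469 -3.328
v -3.146 1.87 -3.4
f 1 12 6
f 1 6 2
f 1 2 8
f 1 8 11
f 1 11 12
f 2 6 10
f 6 12 5
f 12 11 3
f 11 8 7
f 8 2 9
f 4 10 5
f 4 5 3
f 4 3 7
f 4 7 9
f 4 9 10
f 5 10 6
f 3 5 12
f 7 3 11
f 9 7 8
f 10 9 2
f 14 13 17
f 14 17 15
f 15 17 18
f 15 18 16
f 17 13 19
f 17 19 18
f 18 19 20
f 18 20 16
f 19 13 21
f 19 21 20
f 20 21 22
f 20 22 16
f 21 13 23
f 21 23 22
f 22 23 24
f 22 24 16
f 23 13 25
f 23 25 24
f 24 25 26
f 24 26 16
f 25 13 27
f 25 27 26
f 26 27 28
f 26 28 16
f 27 13 29
f 27 29 28
f 28 29 30
f 28 30 16
f 29 13 14
f 29 14 30
f 30 14 15
f 30 15 16
f 32 31 34
f 32 34 33
f 34 31 35
f 34 35 33
f 35 31 36
f 35 36 33
f 36 31 37
f 36 37 33
f 37 31 38
f 37 38 33
f 38 31 39
f 38 39 33
f 39 31 40
f 39 40 33
f 40 31 41
f 40 41 33
f 41 31 42
f 41 42 33
f 42 31 43
f 42 43 33
f 43 31 44
f 43 44 33
f 44 31 32
f 44 32 33



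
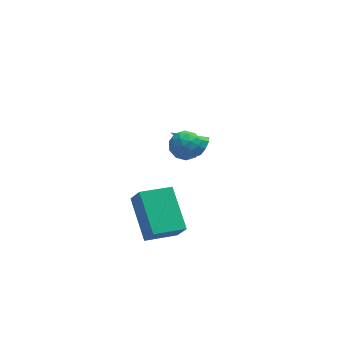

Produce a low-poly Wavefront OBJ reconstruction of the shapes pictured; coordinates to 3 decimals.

v 0.214 -1.942 3.708
v 0.694 -1.686 4.173
v 1.066 -2.194 2.967
v 1.546 -1.938 3.432
v 1.194 -2.543 3.578
v 0.668 -2.387 4.036
v 1.092 -1.493 3.104
v 0.566 -1.337 3.562
v 1.236 -1.408 3.799
v 1.299 -2.057 4.092
v 0.461 -1.823 3.048
v 0.524 -2.472 3.341
v 0.379 -1.792 4.005
v 1.381 -2.088 3.135
v 1.174 -2.444 3.221
v 1.456 -2.293 3.494
v 0.364 -2.204 3.925
v 0.646 -2.053 4.198
v 0.94 -2.557 3.849
v 1.114 -1.827 2.942
v 1.396 -1.676 3.215
v 0.304 -1.587 3.646
v 0.586 -1.436 3.919
v 0.82 -1.323 3.291
v 0.98 -1.478 4.059
v 1.481 -1.626 3.623
v 1.214 -1.365 3.431
v 0.905 -1.273 3.7
v 1.017 -1.859 4.231
v 1.518 -2.008 3.796
v 1.311 -2.363 3.882
v 1.002 -2.272 4.151
v 1.336 -1.696 4.012
v 0.242 -1.872 3.344
v 0.743 -2.021 2.909
v 0.758 -1.608 2.989
v 0.449 -1.517 3.258
v 0.279 -2.254 3.517
v 0.78 -2.402 3.081
v 0.855 -2.607 3.44
v 0.546 -2.515 3.709
v 0.424 -2.184 3.128
v 2.354 0.598 0.392
v 2.658 0.813 0.741
v 1.106 1.202 1.108
v 2.594 1.046 0.434
v 2.39 1.016 0.102
v 2.165 0.741 -0.059
v 2.05 0.383 0.044
v 2.113 0.15 0.351
v 2.318 0.18 0.682
v 2.543 0.454 0.844
v -0.927 -2.261 -2.262
v -0.657 -2.685 -1.398
v -1.025 -0.381 -1.308
v -0.756 -0.806 -0.443
v 0.536 -2.014 -2.597
v 0.805 -2.439 -1.732
v 0.437 -0.135 -1.642
v 0.707 -0.559 -0.778
f 1 38 17
f 38 12 41
f 17 41 6
f 38 41 17
f 1 17 13
f 17 6 18
f 13 18 2
f 17 18 13
f 1 13 22
f 13 2 23
f 22 23 8
f 13 23 22
f 1 22 34
f 22 8 37
f 34 37 11
f 22 37 34
f 1 34 38
f 34 11 42
f 38 42 12
f 34 42 38
f 2 18 29
f 18 6 32
f 29 32 10
f 18 32 29
f 6 41 19
f 41 12 40
f 19 40 5
f 41 40 19
f 12 42 39
f 42 11 35
f 39 35 3
f 42 35 39
f 11 37 36
f 37 8 24
f 36 24 7
f 37 24 36
f 8 23 28
f 23 2 25
f 28 25 9
f 23 25 28
f 4 30 16
f 30 10 31
f 16 31 5
f 30 31 16
f 4 16 14
f 16 5 15
f 14 15 3
f 16 15 14
f 4 14 21
f 14 3 20
f 21 20 7
f 14 20 21
f 4 21 26
f 21 7 27
f 26 27 9
f 21 27 26
f 4 26 30
f 26 9 33
f 30 33 10
f 26 33 30
f 5 31 19
f 31 10 32
f 19 32 6
f 31 32 19
f 3 15 39
f 15 5 40
f 39 40 12
f 15 40 39
f 7 20 36
f 20 3 35
f 36 35 11
f 20 35 36
f 9 27 28
f 27 7 24
f 28 24 8
f 27 24 28
f 10 33 29
f 33 9 25
f 29 25 2
f 33 25 29
f 44 43 46
f 44 46 45
f 46 43 47
f 46 47 45
f 47 43 48
f 47 48 45
f 48 43 49
f 48 49 45
f 49 43 50
f 49 50 45
f 50 43 51
f 50 51 45
f 51 43 52
f 51 52 45
f 52 43 44
f 52 44 45
f 54 56 53
f 57 54 53
f 53 56 55
f 55 57 53
f 54 60 56
f 58 54 57
f 58 60 54
f 56 60 55
f 59 57 55
f 55 60 59
f 59 58 57
f 60 58 59



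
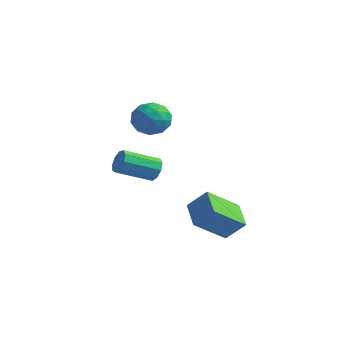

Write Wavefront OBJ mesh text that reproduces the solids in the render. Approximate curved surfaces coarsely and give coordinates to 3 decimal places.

v -1.316 -0.828 -1.414
v -0.912 -0.801 -0.905
v -1.68 -2.265 -0.218
v -2.084 -2.292 -0.726
v -1.281 -0.568 -0.819
v -2.049 -2.031 -0.132
v -1.666 -0.456 -1.012
v -2.434 -1.919 -0.324
v -1.887 -0.519 -1.392
v -2.655 -1.982 -0.705
v -1.841 -0.726 -1.783
v -2.609 -2.19 -1.096
v -1.549 -0.981 -2.001
v -2.318 -2.445 -1.313
v -1.149 -1.165 -1.944
v -1.917 -2.629 -1.256
v -0.826 -1.191 -1.639
v -1.594 -2.655 -0.952
v -0.733 -1.047 -1.229
v -1.501 -2.511 -0.541
v -0.271 -1.277 1.48
v 0.382 -1.512 2.123
v -1.242 -2.288 2.097
v -0.589 -2.523 2.74
v -0.997 -1.669 2.77
v -0.397 -1.045 2.388
v -0.463 -2.755 1.832
v 0.137 -2.131 1.45
v 0.263 -2.426 2.34
v -0.066 -1.754 2.92
v -0.794 -2.046 1.3
v -1.123 -1.374 1.88
v 0.141 -1.306 1.747
v -1.001 -2.494 2.473
v -1.24 -1.992 2.491
v -0.856 -2.13 2.868
v -0.317 -1.031 1.903
v 0.067 -1.169 2.281
v -0.743 -1.262 2.662
v -0.927 -2.631 1.939
v -0.543 -2.769 2.317
v -0.004 -1.67 1.352
v 0.38 -1.808 1.729
v -0.117 -2.538 1.558
v 0.455 -1.981 2.253
v -0.116 -2.575 2.616
v -0.042 -2.712 2.082
v 0.311 -2.345 1.857
v 0.261 -1.586 2.594
v -0.309 -2.18 2.957
v -0.549 -1.679 2.974
v -0.197 -1.312 2.75
v 0.191 -2.123 2.721
v -0.551 -1.62 1.263
v -1.121 -2.214 1.626
v -0.663 -2.488 1.47
v -0.311 -2.121 1.246
v -0.744 -1.225 1.604
v -1.315 -1.819 1.967
v -1.171 -1.455 2.363
v -0.818 -1.088 2.138
v -1.051 -1.677 1.499
v 3.282 -3.043 -2.681
v 2.162 -2.321 -2.108
v 3.679 -1.549 -3.786
v 2.56 -0.828 -3.213
v 4.02 -2.592 -1.807
v 2.901 -1.871 -1.234
v 4.418 -1.099 -2.912
v 3.298 -0.377 -2.339
f 2 1 5
f 2 5 3
f 3 5 6
f 3 6 4
f 5 1 7
f 5 7 6
f 6 7 8
f 6 8 4
f 7 1 9
f 7 9 8
f 8 9 10
f 8 10 4
f 9 1 11
f 9 11 10
f 10 11 12
f 10 12 4
f 11 1 13
f 11 13 12
f 12 13 14
f 12 14 4
f 13 1 15
f 13 15 14
f 14 15 16
f 14 16 4
f 15 1 17
f 15 17 16
f 16 17 18
f 16 18 4
f 17 1 19
f 17 19 18
f 18 19 20
f 18 20 4
f 19 1 2
f 19 2 20
f 20 2 3
f 20 3 4
f 21 58 37
f 58 32 61
f 37 61 26
f 58 61 37
f 21 37 33
f 37 26 38
f 33 38 22
f 37 38 33
f 21 33 42
f 33 22 43
f 42 43 28
f 33 43 42
f 21 42 54
f 42 28 57
f 54 57 31
f 42 57 54
f 21 54 58
f 54 31 62
f 58 62 32
f 54 62 58
f 22 38 49
f 38 26 52
f 49 52 30
f 38 52 49
f 26 61 39
f 61 32 60
f 39 60 25
f 61 60 39
f 32 62 59
f 62 31 55
f 59 55 23
f 62 55 59
f 31 57 56
f 57 28 44
f 56 44 27
f 57 44 56
f 28 43 48
f 43 22 45
f 48 45 29
f 43 45 48
f 24 50 36
f 50 30 51
f 36 51 25
f 50 51 36
f 24 36 34
f 36 25 35
f 34 35 23
f 36 35 34
f 24 34 41
f 34 23 40
f 41 40 27
f 34 40 41
f 24 41 46
f 41 27 47
f 46 47 29
f 41 47 46
f 24 46 50
f 46 29 53
f 50 53 30
f 46 53 50
f 25 51 39
f 51 30 52
f 39 52 26
f 51 52 39
f 23 35 59
f 35 25 60
f 59 60 32
f 35 60 59
f 27 40 56
f 40 23 55
f 56 55 31
f 40 55 56
f 29 47 48
f 47 27 44
f 48 44 28
f 47 44 48
f 30 53 49
f 53 29 45
f 49 45 22
f 53 45 49
f 64 66 63
f 67 64 63
f 63 66 65
f 65 67 63
f 64 70 66
f 68 64 67
f 68 70 64
f 66 70 65
f 69 67 65
f 65 70 69
f 69 68 67
f 70 68 69

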